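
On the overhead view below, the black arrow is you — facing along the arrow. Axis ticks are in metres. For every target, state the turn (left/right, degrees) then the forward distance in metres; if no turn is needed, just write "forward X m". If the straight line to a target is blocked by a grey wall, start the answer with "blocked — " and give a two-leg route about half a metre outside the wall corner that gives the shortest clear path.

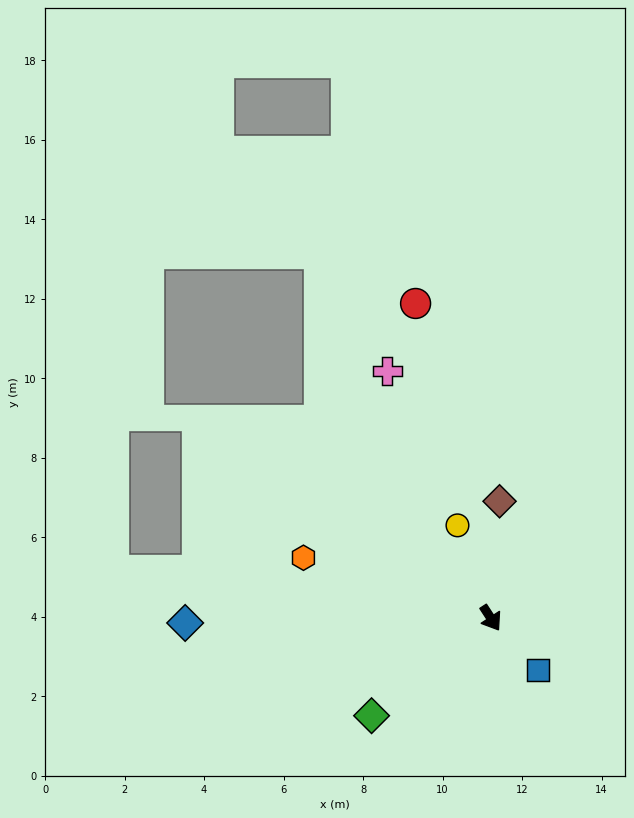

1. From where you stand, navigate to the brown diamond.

turn left 143°, forward 2.9 m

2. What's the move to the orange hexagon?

turn right 141°, forward 5.0 m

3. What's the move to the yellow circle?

turn left 167°, forward 2.5 m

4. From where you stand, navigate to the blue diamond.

turn right 122°, forward 7.7 m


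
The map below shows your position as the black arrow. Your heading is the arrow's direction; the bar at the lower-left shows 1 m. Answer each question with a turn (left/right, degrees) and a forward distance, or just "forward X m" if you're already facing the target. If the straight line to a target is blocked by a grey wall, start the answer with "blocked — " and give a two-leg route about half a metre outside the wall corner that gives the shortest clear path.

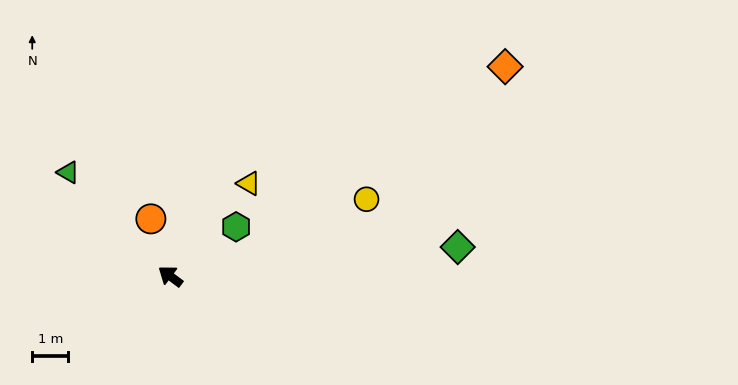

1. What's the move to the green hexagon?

turn right 106°, forward 2.3 m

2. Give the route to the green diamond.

turn right 137°, forward 8.0 m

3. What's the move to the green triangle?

turn right 9°, forward 4.0 m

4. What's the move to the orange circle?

turn right 34°, forward 1.7 m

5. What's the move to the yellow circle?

turn right 122°, forward 5.8 m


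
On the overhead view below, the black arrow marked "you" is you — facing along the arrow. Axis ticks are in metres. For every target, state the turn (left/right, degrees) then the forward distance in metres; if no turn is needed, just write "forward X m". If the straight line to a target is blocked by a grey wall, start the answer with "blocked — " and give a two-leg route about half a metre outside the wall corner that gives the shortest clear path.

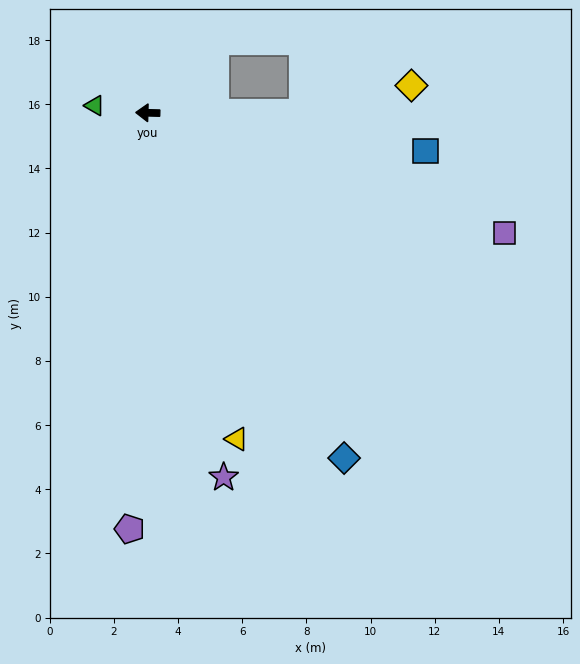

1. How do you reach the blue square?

turn left 174°, forward 8.7 m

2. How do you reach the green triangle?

turn right 6°, forward 1.7 m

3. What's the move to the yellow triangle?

turn left 107°, forward 10.5 m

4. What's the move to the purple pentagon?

turn left 89°, forward 13.0 m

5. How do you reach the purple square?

turn left 163°, forward 11.7 m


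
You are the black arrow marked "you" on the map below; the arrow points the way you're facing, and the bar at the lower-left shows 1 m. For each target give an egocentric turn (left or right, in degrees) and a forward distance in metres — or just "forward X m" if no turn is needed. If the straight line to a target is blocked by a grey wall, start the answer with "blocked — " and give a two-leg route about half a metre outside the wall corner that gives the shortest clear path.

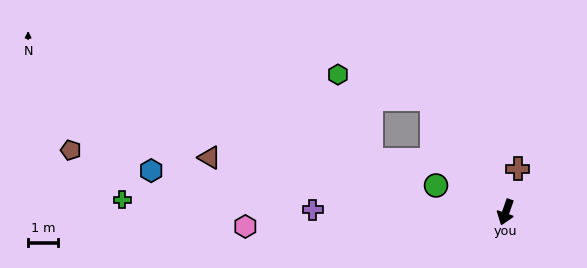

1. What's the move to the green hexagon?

blocked — turn right 128°, forward 4.5 m, then turn left 43°, forward 3.3 m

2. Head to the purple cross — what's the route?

turn right 71°, forward 6.5 m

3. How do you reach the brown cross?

turn right 176°, forward 1.5 m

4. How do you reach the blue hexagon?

turn right 77°, forward 12.0 m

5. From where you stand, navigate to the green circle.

turn right 92°, forward 2.5 m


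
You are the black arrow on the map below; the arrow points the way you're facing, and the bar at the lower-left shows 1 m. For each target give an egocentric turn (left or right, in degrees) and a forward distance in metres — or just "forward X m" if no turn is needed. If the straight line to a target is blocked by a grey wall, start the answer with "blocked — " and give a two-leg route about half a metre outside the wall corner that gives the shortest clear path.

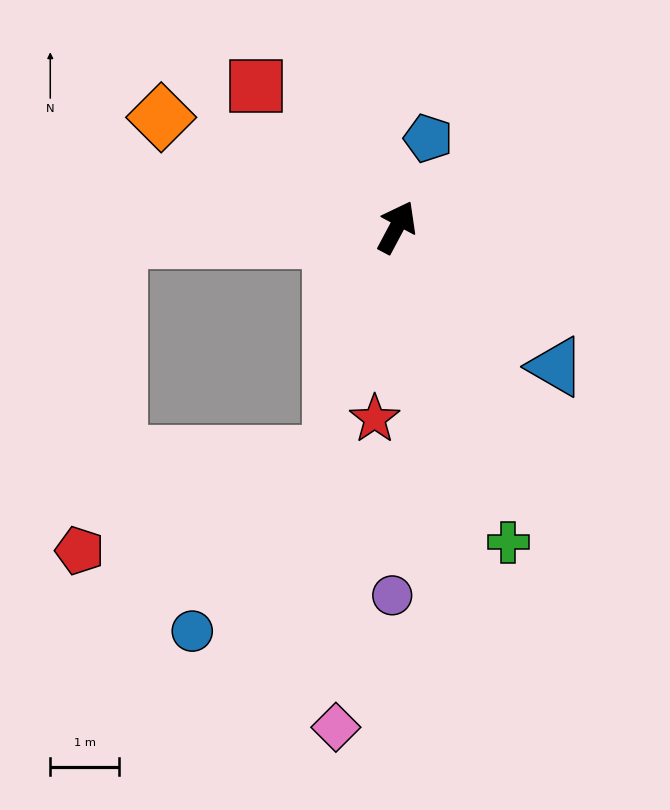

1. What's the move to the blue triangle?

turn right 103°, forward 3.1 m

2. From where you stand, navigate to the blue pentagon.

turn left 9°, forward 1.4 m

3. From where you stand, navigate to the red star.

turn right 159°, forward 2.8 m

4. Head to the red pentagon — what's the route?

blocked — turn left 120°, forward 4.1 m, then turn left 81°, forward 4.6 m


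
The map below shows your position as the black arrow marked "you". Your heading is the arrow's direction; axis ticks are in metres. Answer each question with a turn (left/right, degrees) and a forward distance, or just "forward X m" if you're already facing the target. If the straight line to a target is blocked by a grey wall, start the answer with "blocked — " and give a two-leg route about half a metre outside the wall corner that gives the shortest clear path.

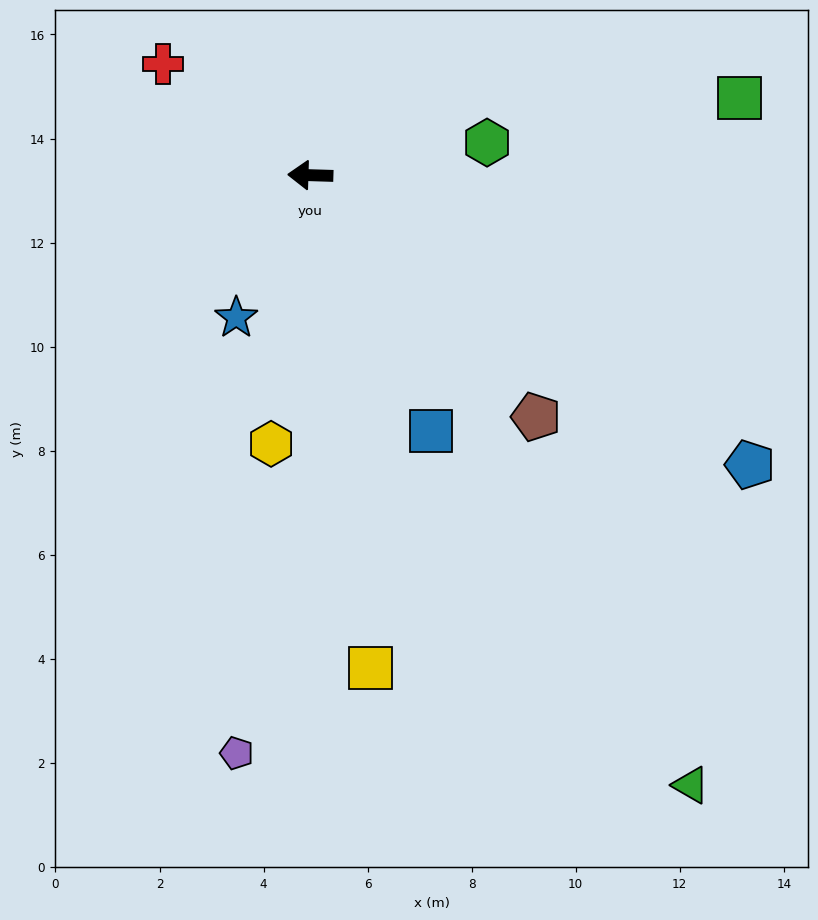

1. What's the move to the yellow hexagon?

turn left 83°, forward 5.2 m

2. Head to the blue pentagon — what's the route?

turn left 148°, forward 10.1 m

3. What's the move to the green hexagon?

turn right 168°, forward 3.5 m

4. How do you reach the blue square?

turn left 117°, forward 5.4 m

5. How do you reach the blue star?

turn left 64°, forward 3.1 m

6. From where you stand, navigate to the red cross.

turn right 35°, forward 3.6 m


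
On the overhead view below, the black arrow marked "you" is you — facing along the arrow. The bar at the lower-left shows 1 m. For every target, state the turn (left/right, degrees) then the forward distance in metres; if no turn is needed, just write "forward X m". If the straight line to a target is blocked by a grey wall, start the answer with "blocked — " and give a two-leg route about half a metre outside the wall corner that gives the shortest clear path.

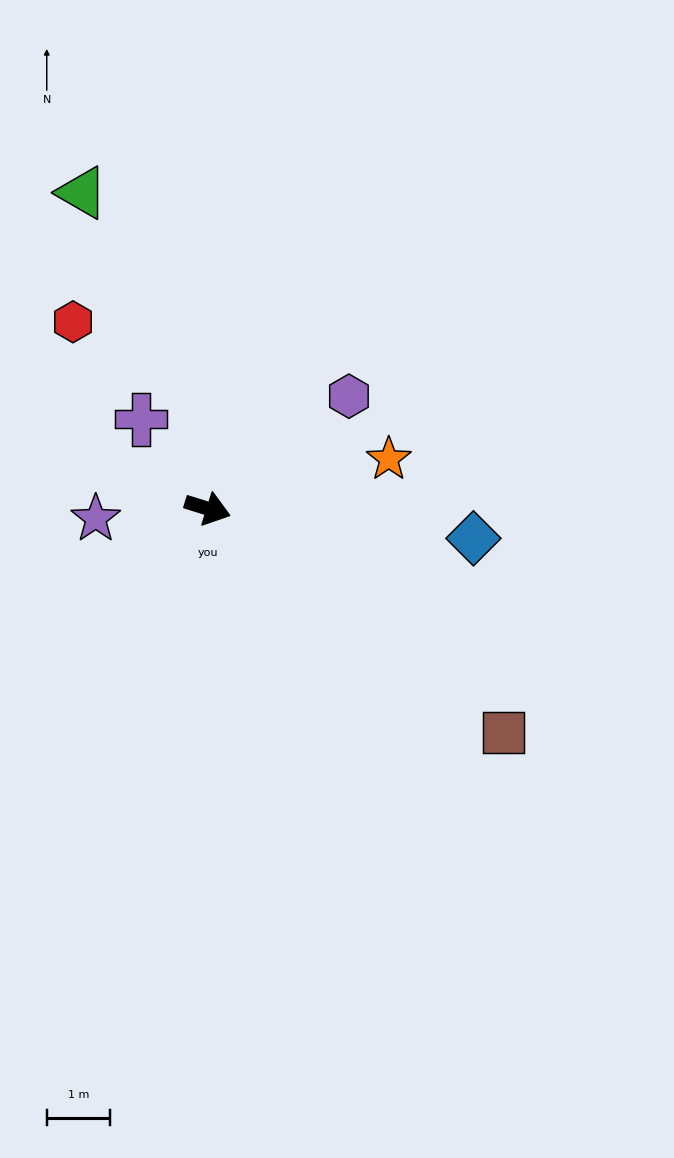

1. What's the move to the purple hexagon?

turn left 56°, forward 2.9 m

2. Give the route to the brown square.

turn right 20°, forward 5.9 m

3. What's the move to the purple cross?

turn left 144°, forward 1.8 m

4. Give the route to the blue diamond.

turn left 11°, forward 4.2 m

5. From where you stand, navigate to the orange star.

turn left 33°, forward 3.0 m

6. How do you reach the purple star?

turn right 158°, forward 1.8 m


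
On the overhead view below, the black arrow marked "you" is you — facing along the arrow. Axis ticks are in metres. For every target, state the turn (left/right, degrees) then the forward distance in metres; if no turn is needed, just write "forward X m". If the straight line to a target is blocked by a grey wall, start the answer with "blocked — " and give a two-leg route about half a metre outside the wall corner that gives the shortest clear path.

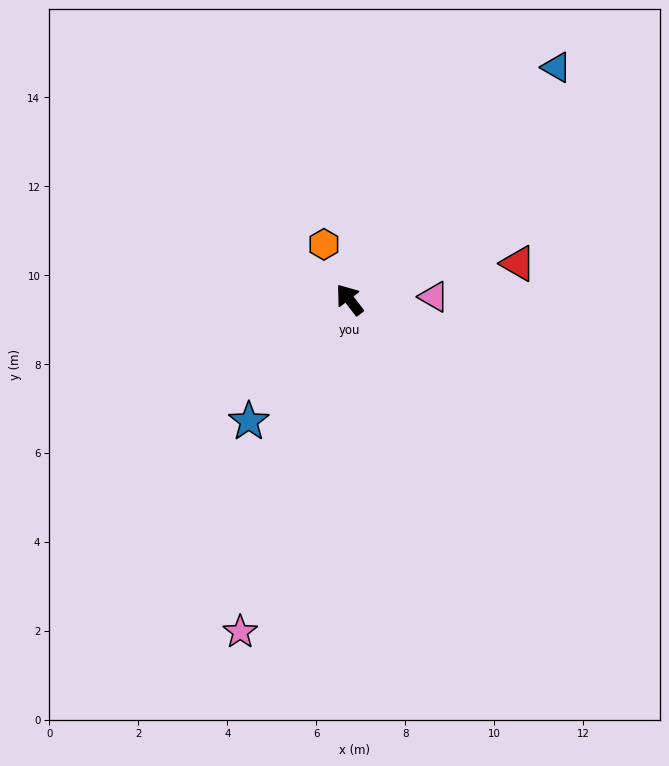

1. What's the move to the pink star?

turn left 124°, forward 7.9 m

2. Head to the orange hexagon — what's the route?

turn right 13°, forward 1.4 m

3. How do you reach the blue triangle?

turn right 79°, forward 7.0 m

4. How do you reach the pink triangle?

turn right 126°, forward 1.9 m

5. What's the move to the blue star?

turn left 103°, forward 3.6 m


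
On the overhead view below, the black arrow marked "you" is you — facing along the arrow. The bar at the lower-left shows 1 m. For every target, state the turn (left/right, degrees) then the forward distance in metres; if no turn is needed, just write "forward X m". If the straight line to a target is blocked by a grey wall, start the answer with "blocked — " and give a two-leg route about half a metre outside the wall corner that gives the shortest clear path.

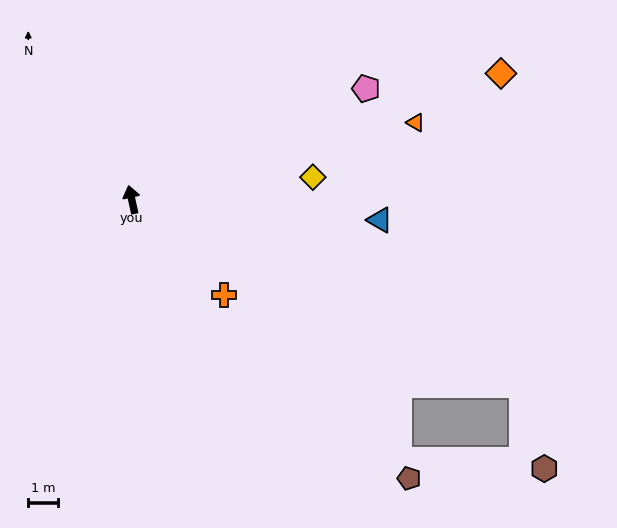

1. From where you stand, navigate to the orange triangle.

turn right 87°, forward 9.8 m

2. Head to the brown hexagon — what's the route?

blocked — turn right 128°, forward 14.4 m, then turn right 49°, forward 2.9 m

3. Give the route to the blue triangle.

turn right 107°, forward 8.3 m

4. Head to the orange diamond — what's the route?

turn right 84°, forward 13.0 m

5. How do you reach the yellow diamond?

turn right 95°, forward 6.1 m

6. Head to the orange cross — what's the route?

turn right 149°, forward 4.4 m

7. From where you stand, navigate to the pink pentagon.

turn right 77°, forward 8.6 m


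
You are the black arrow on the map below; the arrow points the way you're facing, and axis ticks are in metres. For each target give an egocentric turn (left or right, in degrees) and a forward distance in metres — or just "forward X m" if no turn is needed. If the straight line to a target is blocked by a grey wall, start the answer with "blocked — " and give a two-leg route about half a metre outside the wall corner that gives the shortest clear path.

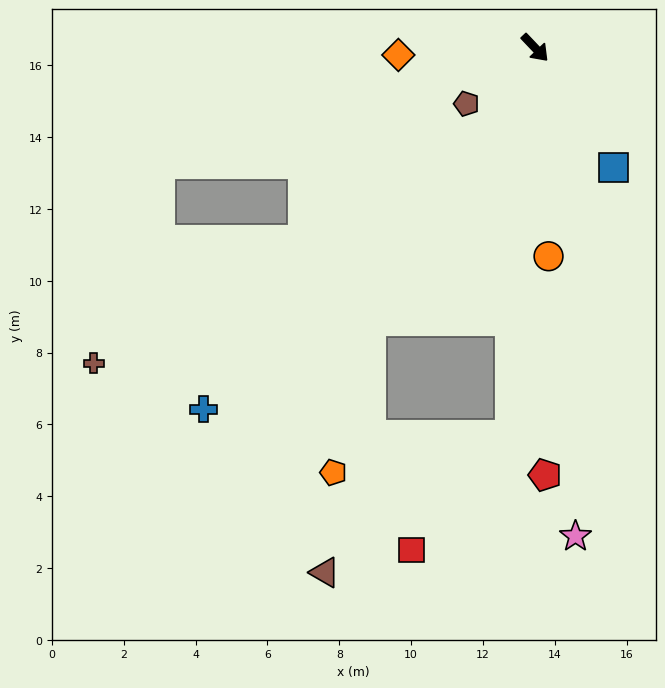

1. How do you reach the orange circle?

turn right 40°, forward 5.8 m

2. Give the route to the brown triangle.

blocked — turn right 47°, forward 10.8 m, then turn right 50°, forward 6.4 m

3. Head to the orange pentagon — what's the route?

blocked — turn right 75°, forward 8.9 m, then turn left 18°, forward 4.3 m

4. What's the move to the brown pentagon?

turn right 94°, forward 2.5 m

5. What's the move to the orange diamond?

turn right 131°, forward 3.8 m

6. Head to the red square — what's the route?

blocked — turn right 47°, forward 10.8 m, then turn right 37°, forward 4.2 m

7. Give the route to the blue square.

turn right 10°, forward 4.0 m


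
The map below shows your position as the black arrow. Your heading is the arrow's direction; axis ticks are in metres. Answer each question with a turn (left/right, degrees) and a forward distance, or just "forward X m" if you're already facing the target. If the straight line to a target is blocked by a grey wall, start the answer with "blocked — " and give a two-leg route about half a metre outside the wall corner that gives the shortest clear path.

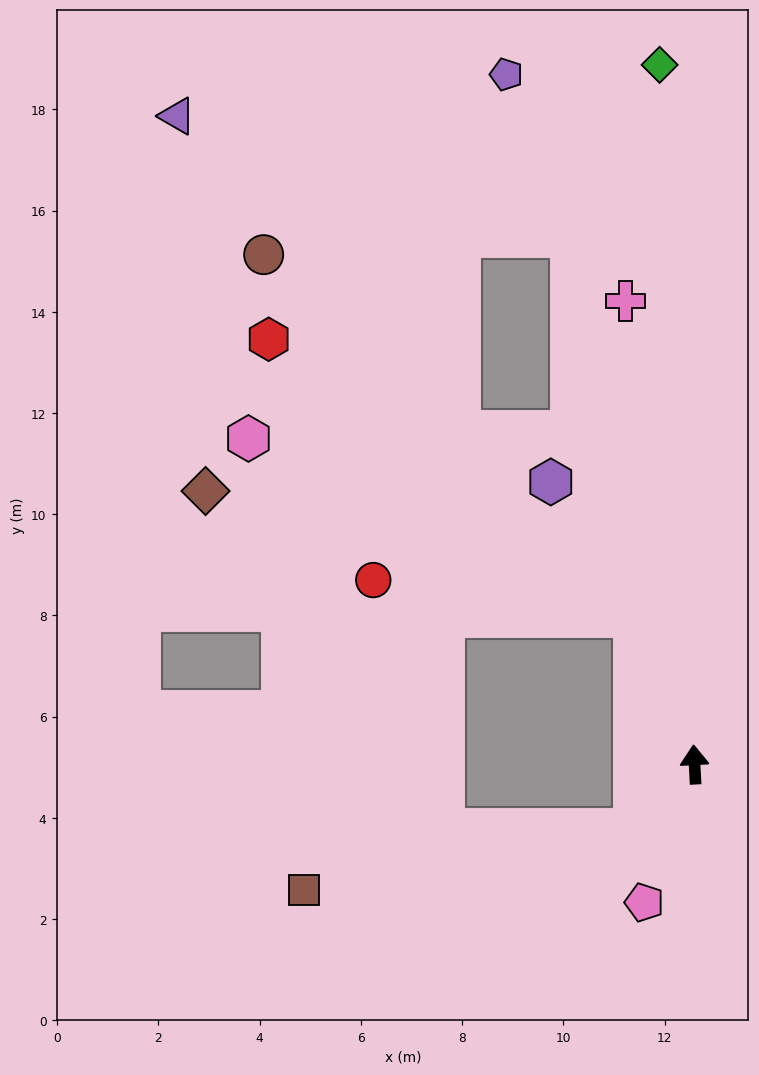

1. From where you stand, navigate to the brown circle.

blocked — turn left 19°, forward 3.2 m, then turn left 24°, forward 10.2 m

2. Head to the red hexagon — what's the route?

blocked — turn left 19°, forward 3.2 m, then turn left 31°, forward 9.1 m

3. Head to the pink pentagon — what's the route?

turn left 157°, forward 2.9 m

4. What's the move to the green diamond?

forward 13.8 m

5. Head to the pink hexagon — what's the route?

blocked — turn left 19°, forward 3.2 m, then turn left 43°, forward 8.4 m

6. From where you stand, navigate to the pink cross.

turn left 5°, forward 9.3 m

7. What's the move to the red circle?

blocked — turn left 19°, forward 3.2 m, then turn left 60°, forward 5.2 m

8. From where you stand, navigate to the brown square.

blocked — turn left 135°, forward 1.8 m, then turn right 38°, forward 6.6 m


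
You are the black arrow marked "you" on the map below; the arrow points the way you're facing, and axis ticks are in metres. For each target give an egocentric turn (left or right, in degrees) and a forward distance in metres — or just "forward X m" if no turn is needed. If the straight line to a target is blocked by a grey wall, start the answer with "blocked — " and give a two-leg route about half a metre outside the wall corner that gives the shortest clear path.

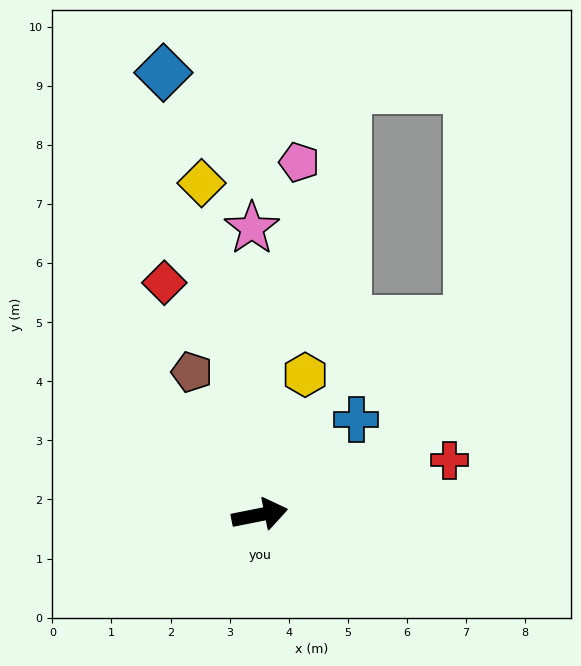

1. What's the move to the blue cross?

turn left 33°, forward 2.3 m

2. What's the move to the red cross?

turn left 5°, forward 3.3 m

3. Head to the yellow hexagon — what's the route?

turn left 61°, forward 2.5 m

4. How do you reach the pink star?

turn left 80°, forward 4.9 m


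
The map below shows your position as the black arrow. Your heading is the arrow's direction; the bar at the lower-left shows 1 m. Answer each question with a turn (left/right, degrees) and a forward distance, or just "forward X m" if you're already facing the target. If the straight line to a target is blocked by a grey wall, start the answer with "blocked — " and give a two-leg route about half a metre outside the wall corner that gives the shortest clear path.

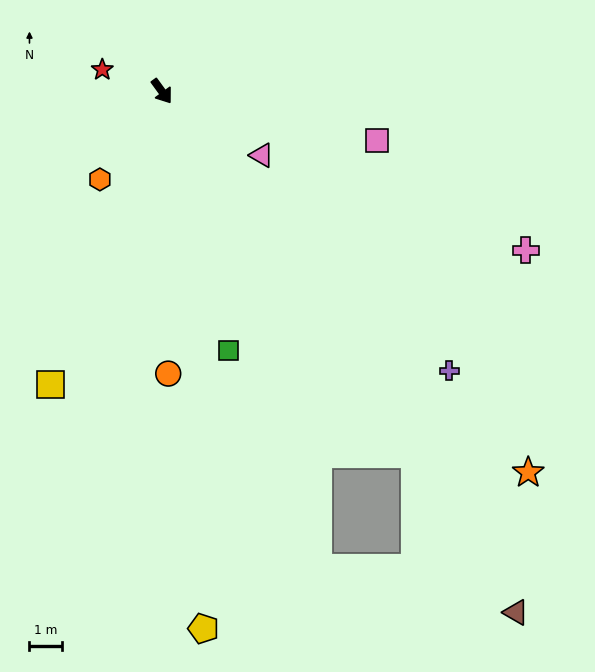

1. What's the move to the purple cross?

turn left 10°, forward 12.2 m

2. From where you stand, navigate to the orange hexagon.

turn right 71°, forward 3.3 m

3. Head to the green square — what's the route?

turn right 22°, forward 8.1 m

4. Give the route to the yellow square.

turn right 57°, forward 9.5 m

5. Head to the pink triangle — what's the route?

turn left 21°, forward 3.6 m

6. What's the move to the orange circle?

turn right 35°, forward 8.6 m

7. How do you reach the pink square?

turn left 41°, forward 6.7 m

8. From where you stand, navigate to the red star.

turn right 146°, forward 1.9 m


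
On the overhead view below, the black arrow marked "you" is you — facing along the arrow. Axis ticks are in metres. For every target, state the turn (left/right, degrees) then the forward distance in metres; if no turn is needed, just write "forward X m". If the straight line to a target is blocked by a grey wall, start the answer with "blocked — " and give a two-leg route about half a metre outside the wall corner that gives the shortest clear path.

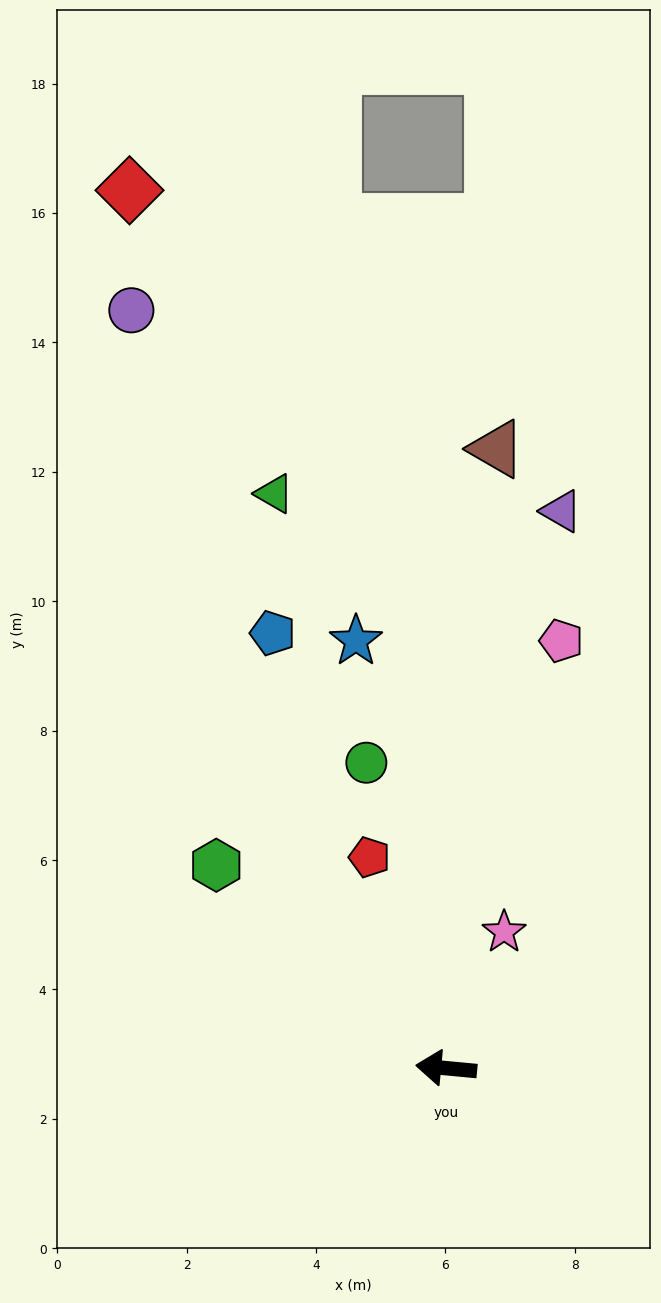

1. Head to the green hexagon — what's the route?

turn right 36°, forward 4.7 m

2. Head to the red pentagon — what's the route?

turn right 65°, forward 3.5 m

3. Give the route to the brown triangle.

turn right 89°, forward 9.6 m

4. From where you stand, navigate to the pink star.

turn right 108°, forward 2.3 m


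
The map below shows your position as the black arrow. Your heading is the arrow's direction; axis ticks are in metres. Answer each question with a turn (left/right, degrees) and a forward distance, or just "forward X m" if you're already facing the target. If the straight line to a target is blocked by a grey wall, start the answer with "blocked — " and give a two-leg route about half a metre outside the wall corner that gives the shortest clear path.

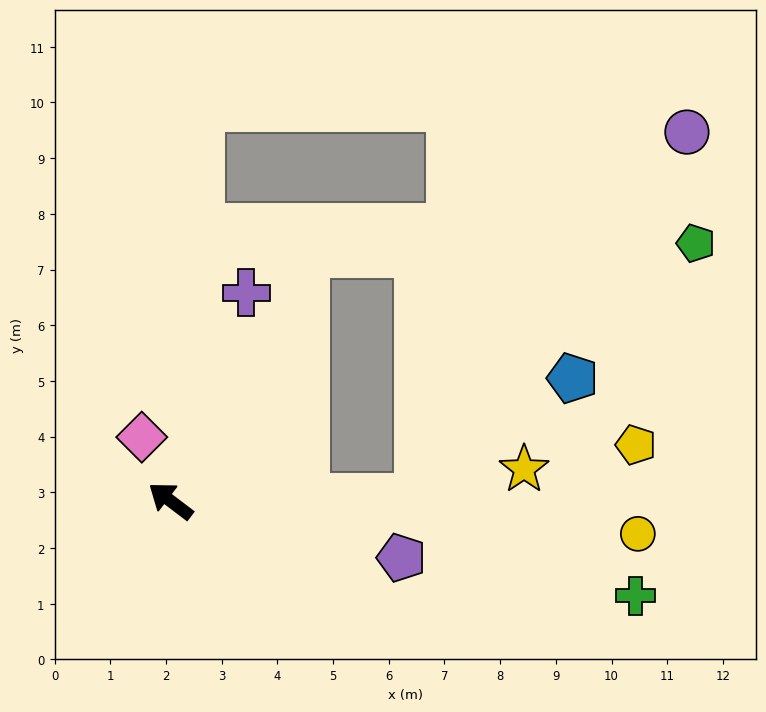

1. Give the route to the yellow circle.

turn right 147°, forward 8.4 m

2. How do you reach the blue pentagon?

blocked — turn right 142°, forward 4.4 m, then turn left 37°, forward 3.5 m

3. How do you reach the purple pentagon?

turn right 157°, forward 4.3 m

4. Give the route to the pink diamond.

turn right 29°, forward 1.3 m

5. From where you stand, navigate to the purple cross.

turn right 73°, forward 4.0 m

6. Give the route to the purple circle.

blocked — turn right 142°, forward 4.4 m, then turn left 53°, forward 8.1 m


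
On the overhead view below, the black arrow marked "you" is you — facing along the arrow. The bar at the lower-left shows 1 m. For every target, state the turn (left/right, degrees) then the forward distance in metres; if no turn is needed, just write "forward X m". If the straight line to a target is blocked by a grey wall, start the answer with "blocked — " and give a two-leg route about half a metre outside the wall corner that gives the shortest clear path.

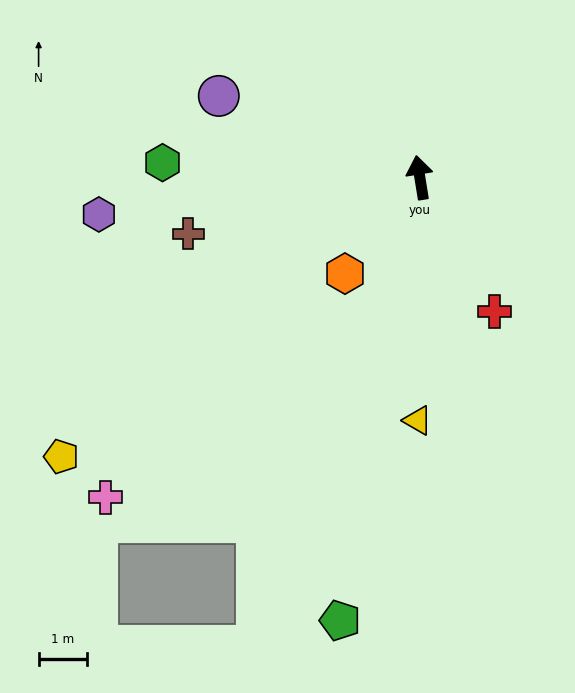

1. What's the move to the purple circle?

turn left 59°, forward 4.5 m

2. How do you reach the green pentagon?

turn left 161°, forward 9.3 m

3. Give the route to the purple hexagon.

turn left 87°, forward 6.7 m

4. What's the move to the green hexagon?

turn left 78°, forward 5.3 m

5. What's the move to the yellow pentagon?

turn left 119°, forward 9.4 m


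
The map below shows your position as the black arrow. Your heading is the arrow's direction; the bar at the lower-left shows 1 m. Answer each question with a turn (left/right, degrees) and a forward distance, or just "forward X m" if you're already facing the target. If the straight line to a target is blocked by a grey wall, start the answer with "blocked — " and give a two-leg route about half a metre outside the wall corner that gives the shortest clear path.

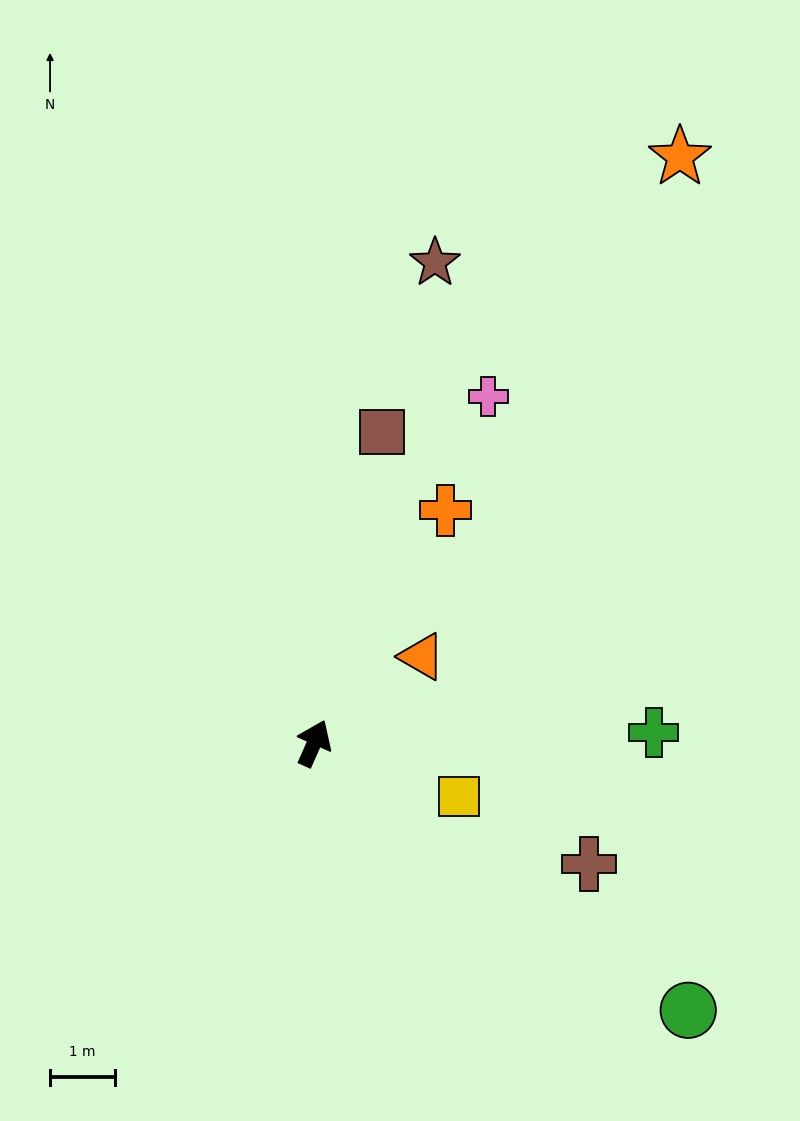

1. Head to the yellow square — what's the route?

turn right 86°, forward 2.4 m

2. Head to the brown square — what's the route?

turn left 12°, forward 4.9 m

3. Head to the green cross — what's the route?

turn right 64°, forward 5.2 m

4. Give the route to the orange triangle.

turn right 27°, forward 2.1 m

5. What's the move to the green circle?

turn right 102°, forward 7.0 m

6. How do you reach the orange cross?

turn right 5°, forward 4.1 m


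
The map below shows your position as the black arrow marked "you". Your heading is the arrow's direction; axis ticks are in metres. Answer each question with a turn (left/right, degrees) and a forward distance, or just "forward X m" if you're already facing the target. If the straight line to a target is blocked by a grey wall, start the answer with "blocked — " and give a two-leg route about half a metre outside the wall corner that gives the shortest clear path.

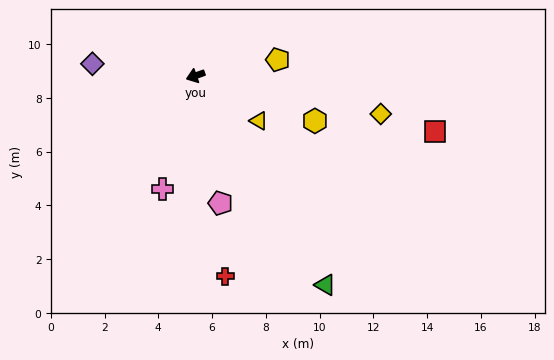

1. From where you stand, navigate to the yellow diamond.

turn left 149°, forward 7.0 m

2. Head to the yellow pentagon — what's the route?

turn left 172°, forward 3.1 m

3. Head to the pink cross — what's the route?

turn left 54°, forward 4.4 m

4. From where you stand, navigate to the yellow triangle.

turn left 125°, forward 2.9 m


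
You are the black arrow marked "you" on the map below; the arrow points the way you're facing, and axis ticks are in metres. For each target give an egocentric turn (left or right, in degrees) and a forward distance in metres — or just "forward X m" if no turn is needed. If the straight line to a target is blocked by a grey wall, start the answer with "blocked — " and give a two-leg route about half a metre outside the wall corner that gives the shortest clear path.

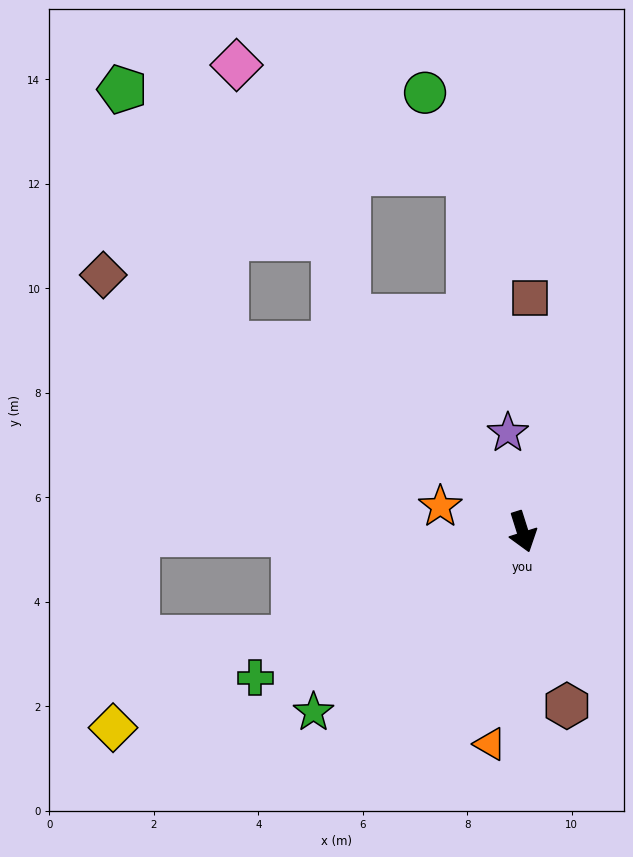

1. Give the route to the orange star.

turn right 125°, forward 1.6 m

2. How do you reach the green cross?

turn right 79°, forward 5.8 m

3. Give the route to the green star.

turn right 67°, forward 5.3 m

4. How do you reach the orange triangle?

turn right 26°, forward 4.1 m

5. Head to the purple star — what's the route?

turn left 171°, forward 1.9 m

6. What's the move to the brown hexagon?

turn right 3°, forward 3.4 m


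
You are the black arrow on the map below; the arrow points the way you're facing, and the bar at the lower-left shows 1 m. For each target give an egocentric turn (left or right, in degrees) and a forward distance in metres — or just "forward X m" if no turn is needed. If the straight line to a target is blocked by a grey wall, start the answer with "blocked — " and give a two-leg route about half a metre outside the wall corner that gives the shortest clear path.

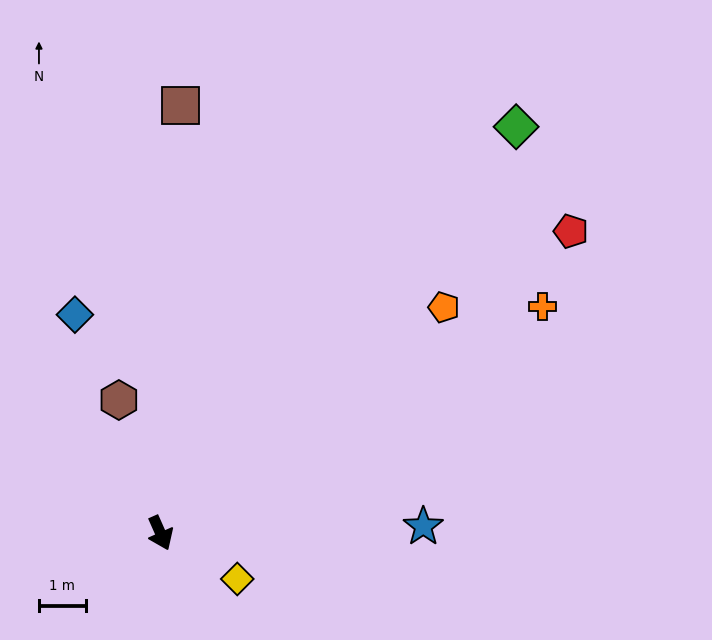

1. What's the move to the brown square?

turn left 154°, forward 9.1 m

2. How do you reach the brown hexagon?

turn left 174°, forward 3.0 m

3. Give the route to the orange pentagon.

turn left 105°, forward 7.7 m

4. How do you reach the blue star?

turn left 68°, forward 5.6 m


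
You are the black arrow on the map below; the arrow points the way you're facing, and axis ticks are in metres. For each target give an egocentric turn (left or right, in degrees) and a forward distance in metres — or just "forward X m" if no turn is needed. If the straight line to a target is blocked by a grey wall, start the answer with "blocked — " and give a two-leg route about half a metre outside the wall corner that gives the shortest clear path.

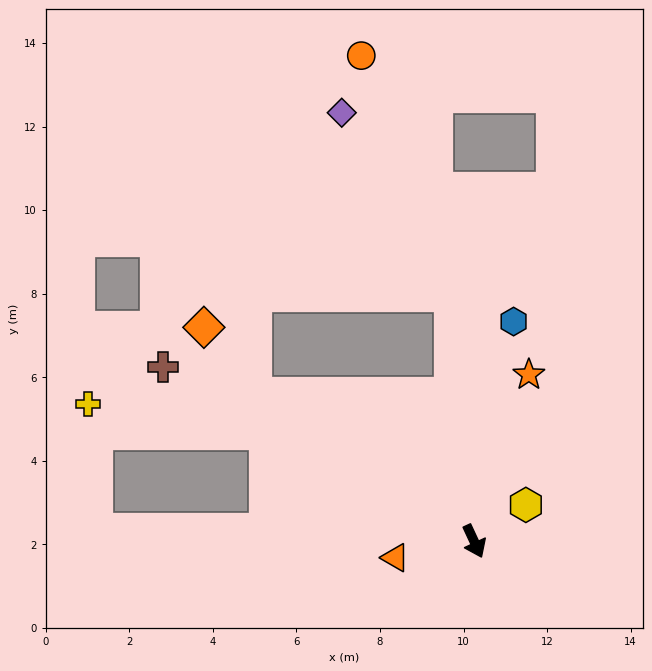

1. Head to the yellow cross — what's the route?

blocked — turn right 143°, forward 5.6 m, then turn left 19°, forward 4.3 m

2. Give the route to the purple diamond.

blocked — turn left 160°, forward 5.9 m, then turn left 26°, forward 5.1 m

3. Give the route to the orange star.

turn left 137°, forward 4.2 m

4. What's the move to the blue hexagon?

turn left 145°, forward 5.3 m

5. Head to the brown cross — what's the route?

turn right 144°, forward 8.5 m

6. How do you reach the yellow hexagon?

turn left 100°, forward 1.5 m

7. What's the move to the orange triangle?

turn right 103°, forward 1.9 m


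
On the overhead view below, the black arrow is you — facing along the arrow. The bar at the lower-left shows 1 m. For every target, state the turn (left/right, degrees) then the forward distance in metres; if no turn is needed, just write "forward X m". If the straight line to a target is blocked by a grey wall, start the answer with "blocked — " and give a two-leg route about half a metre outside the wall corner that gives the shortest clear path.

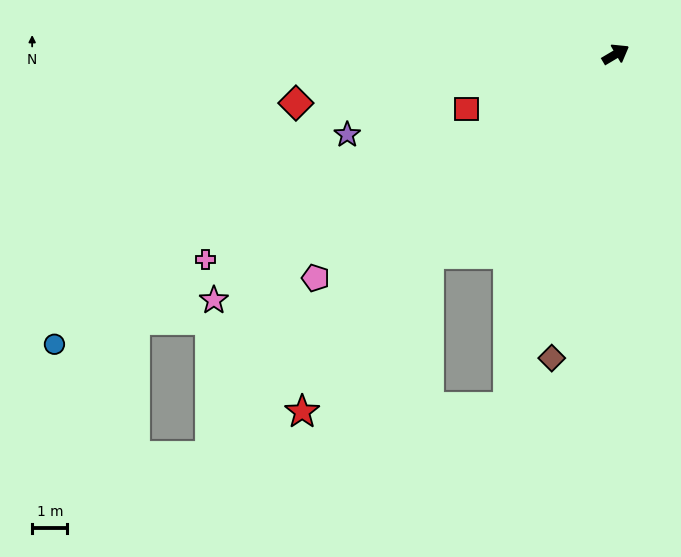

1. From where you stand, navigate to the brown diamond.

turn right 133°, forward 8.8 m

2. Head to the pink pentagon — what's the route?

turn right 174°, forward 10.6 m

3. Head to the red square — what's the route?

turn left 170°, forward 4.5 m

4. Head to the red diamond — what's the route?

turn left 158°, forward 9.2 m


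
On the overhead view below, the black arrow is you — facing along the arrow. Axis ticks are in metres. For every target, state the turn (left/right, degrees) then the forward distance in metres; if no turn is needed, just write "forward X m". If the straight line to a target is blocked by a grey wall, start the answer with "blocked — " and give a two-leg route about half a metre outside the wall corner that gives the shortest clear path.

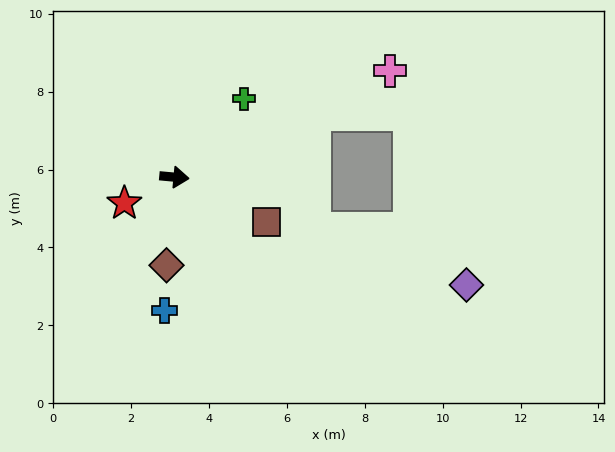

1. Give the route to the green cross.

turn left 54°, forward 2.7 m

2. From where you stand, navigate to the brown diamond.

turn right 90°, forward 2.3 m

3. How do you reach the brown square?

turn right 21°, forward 2.6 m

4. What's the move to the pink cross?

turn left 32°, forward 6.2 m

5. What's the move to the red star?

turn right 147°, forward 1.4 m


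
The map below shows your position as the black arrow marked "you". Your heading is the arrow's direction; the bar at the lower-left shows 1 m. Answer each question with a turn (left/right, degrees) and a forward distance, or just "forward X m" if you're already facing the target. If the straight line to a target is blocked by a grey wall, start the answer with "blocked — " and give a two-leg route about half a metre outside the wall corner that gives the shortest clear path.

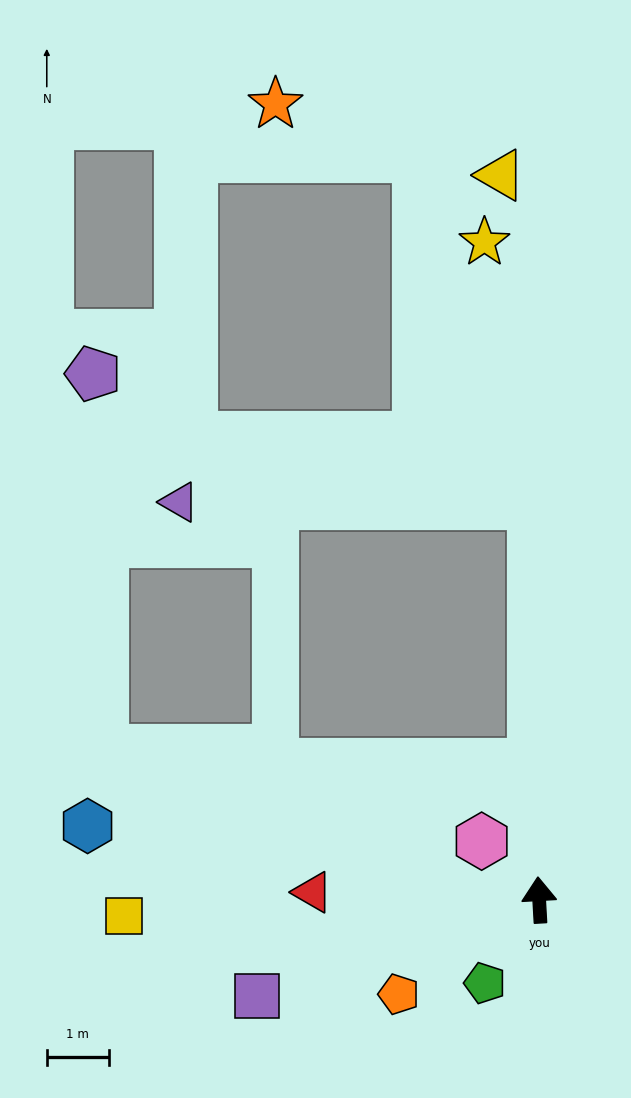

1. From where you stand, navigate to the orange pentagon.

turn left 121°, forward 2.7 m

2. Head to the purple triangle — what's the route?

blocked — turn right 2°, forward 6.4 m, then turn left 89°, forward 5.7 m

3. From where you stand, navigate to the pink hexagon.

turn left 41°, forward 1.3 m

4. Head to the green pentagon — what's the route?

turn left 144°, forward 1.6 m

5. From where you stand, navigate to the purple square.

turn left 106°, forward 4.8 m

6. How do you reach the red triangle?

turn left 85°, forward 3.7 m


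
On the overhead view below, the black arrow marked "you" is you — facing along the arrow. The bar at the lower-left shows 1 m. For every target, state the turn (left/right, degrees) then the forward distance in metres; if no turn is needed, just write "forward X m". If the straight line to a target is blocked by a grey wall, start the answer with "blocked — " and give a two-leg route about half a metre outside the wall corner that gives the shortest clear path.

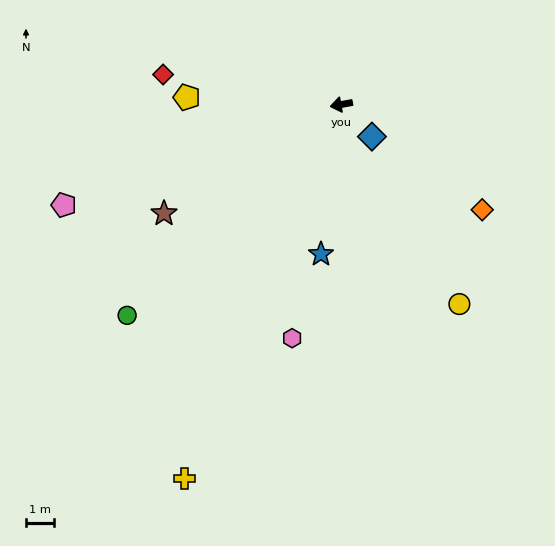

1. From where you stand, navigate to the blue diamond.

turn left 123°, forward 1.6 m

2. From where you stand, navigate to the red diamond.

turn right 20°, forward 6.5 m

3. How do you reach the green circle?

turn left 34°, forward 10.7 m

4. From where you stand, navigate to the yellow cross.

turn left 57°, forward 14.5 m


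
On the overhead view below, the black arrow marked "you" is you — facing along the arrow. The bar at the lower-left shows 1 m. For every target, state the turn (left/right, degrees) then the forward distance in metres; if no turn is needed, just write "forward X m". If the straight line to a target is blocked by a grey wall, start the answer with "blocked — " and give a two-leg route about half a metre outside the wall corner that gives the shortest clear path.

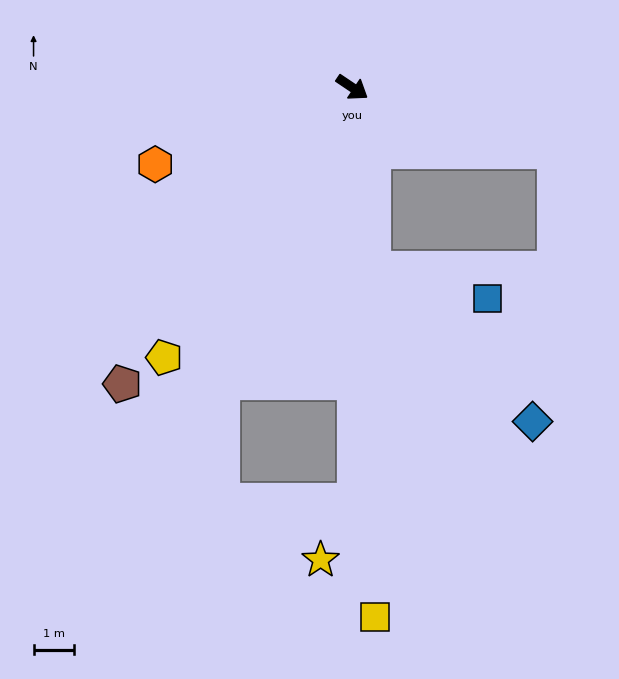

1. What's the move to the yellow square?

turn right 54°, forward 13.1 m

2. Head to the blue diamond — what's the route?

blocked — turn right 49°, forward 4.5 m, then turn left 39°, forward 5.4 m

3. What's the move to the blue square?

blocked — turn right 49°, forward 4.5 m, then turn left 68°, forward 2.9 m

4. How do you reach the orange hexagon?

turn right 125°, forward 5.2 m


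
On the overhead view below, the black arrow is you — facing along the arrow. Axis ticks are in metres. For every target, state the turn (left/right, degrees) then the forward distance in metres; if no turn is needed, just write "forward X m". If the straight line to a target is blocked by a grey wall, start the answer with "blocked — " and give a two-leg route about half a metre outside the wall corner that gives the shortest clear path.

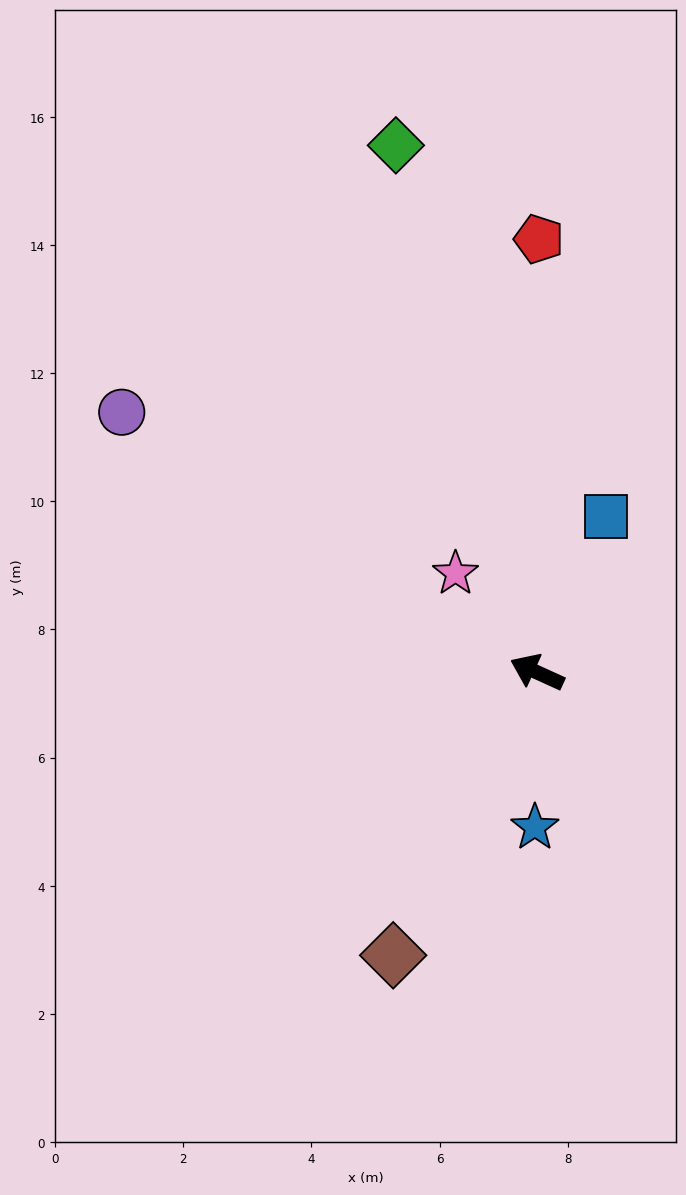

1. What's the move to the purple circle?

turn right 8°, forward 7.6 m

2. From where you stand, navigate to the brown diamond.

turn left 88°, forward 5.0 m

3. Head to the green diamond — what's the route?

turn right 51°, forward 8.5 m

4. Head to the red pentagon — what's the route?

turn right 66°, forward 6.8 m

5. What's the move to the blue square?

turn right 89°, forward 2.7 m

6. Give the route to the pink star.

turn right 26°, forward 2.0 m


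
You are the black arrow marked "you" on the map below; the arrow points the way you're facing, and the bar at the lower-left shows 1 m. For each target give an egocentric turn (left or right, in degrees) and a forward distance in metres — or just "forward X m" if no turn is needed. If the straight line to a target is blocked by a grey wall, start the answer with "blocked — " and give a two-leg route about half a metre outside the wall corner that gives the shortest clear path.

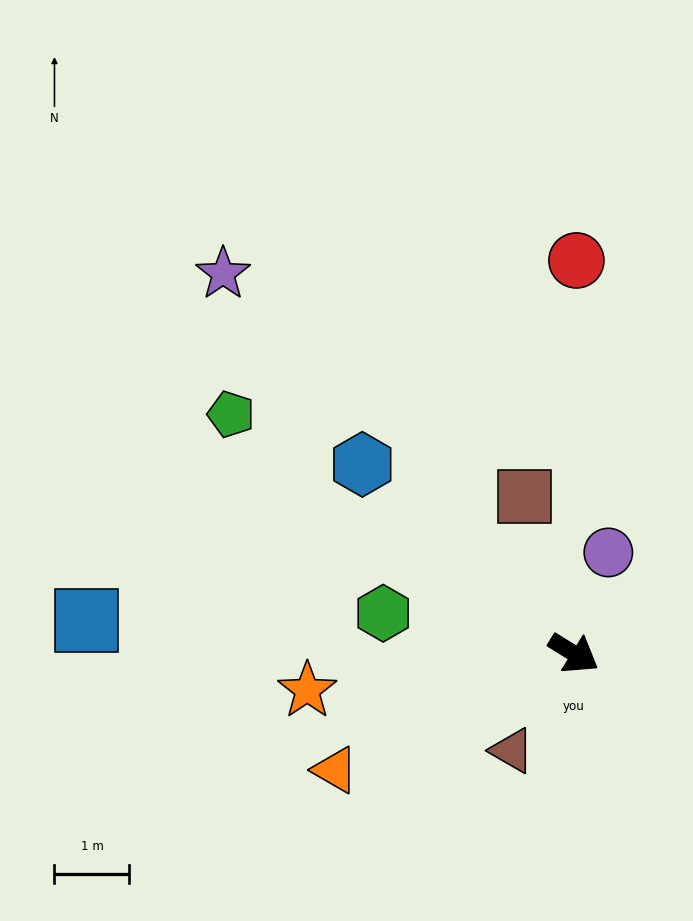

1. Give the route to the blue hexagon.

turn left 170°, forward 3.8 m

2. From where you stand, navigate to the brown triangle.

turn right 91°, forward 1.5 m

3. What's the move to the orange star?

turn right 140°, forward 3.6 m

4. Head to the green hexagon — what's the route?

turn right 160°, forward 2.6 m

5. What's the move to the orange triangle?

turn right 122°, forward 3.5 m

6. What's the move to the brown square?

turn left 139°, forward 2.2 m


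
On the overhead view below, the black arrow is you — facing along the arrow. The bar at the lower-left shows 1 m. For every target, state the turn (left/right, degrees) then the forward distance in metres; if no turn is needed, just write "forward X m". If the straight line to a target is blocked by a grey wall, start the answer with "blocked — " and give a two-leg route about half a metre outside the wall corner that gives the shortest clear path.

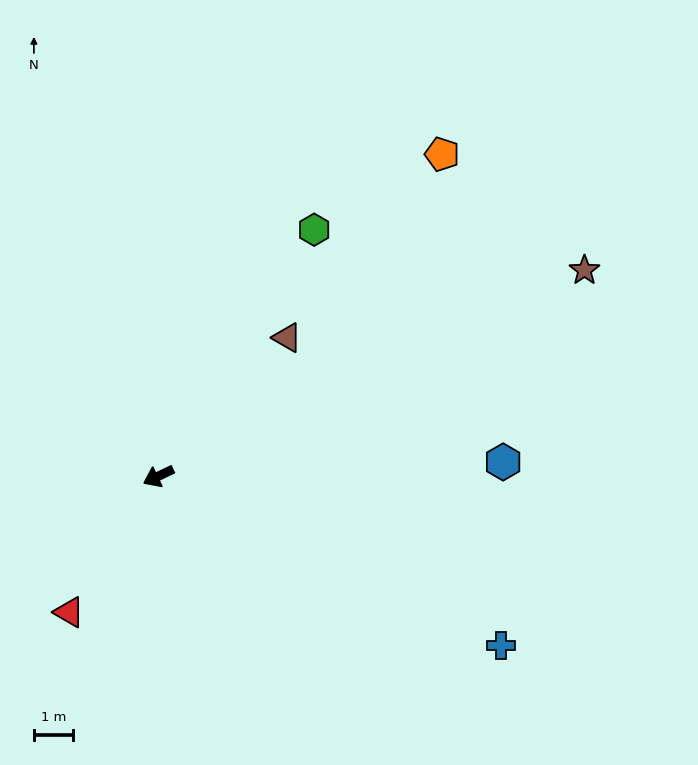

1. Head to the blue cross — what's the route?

turn left 128°, forward 9.8 m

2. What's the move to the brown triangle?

turn right 158°, forward 4.9 m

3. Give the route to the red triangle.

turn left 31°, forward 4.2 m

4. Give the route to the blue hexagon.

turn left 157°, forward 8.9 m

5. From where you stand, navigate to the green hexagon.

turn right 148°, forward 7.5 m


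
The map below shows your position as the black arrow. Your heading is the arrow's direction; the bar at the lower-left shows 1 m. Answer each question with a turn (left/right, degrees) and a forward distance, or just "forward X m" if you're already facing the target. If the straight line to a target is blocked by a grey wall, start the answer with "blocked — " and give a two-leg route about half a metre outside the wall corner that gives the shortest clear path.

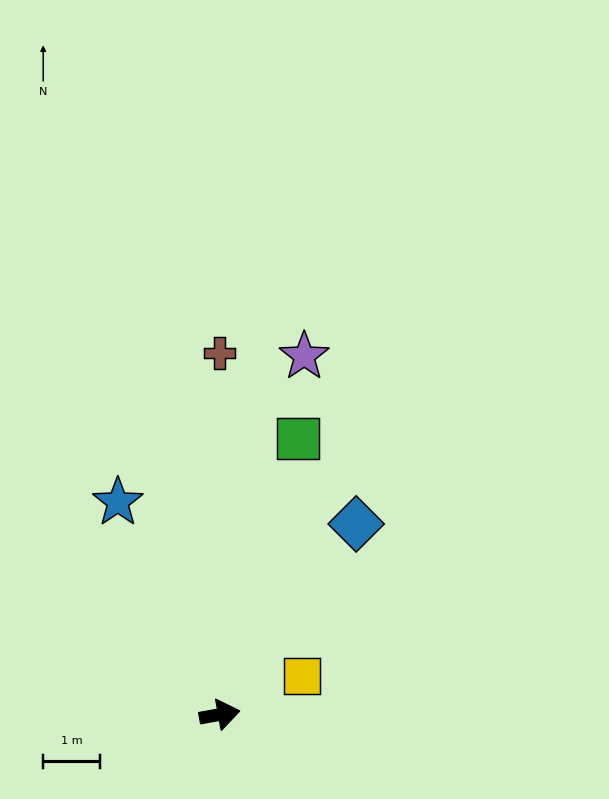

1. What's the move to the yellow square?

turn left 15°, forward 1.6 m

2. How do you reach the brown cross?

turn left 80°, forward 6.3 m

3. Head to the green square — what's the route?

turn left 64°, forward 5.0 m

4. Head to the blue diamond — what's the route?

turn left 44°, forward 4.1 m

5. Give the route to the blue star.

turn left 105°, forward 4.1 m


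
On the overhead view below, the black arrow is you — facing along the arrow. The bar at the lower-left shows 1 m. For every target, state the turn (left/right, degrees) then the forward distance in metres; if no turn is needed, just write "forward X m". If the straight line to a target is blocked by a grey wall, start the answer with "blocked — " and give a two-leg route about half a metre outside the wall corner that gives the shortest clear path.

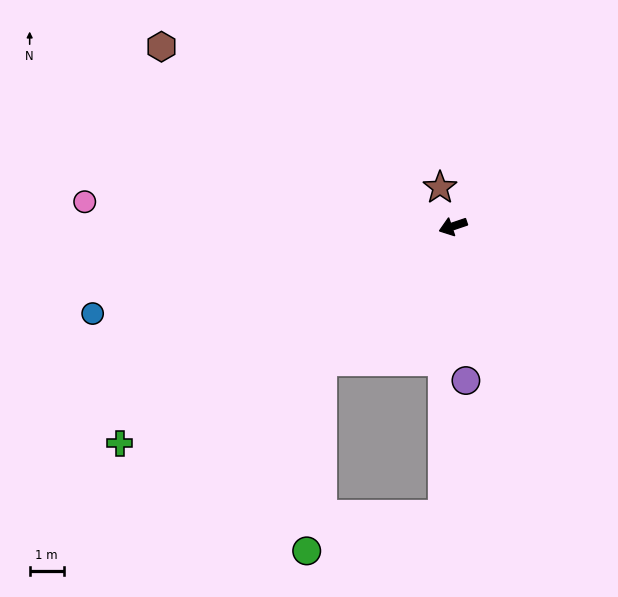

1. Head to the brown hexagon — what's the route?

turn right 50°, forward 10.1 m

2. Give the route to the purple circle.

turn left 76°, forward 4.6 m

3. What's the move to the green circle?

blocked — turn left 27°, forward 5.5 m, then turn left 40°, forward 5.6 m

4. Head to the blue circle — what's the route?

turn right 5°, forward 10.9 m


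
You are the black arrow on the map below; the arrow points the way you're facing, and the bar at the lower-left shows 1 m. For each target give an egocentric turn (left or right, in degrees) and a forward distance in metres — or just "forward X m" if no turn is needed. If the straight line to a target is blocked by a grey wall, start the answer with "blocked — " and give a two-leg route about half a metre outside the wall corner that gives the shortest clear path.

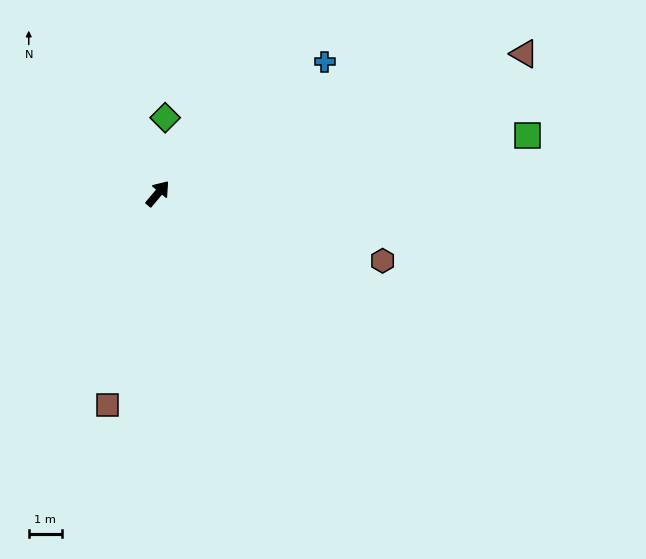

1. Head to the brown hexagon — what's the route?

turn right 67°, forward 7.2 m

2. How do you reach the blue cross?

turn right 12°, forward 6.5 m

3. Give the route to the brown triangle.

turn right 29°, forward 12.0 m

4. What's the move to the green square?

turn right 41°, forward 11.4 m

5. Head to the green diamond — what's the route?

turn left 34°, forward 2.3 m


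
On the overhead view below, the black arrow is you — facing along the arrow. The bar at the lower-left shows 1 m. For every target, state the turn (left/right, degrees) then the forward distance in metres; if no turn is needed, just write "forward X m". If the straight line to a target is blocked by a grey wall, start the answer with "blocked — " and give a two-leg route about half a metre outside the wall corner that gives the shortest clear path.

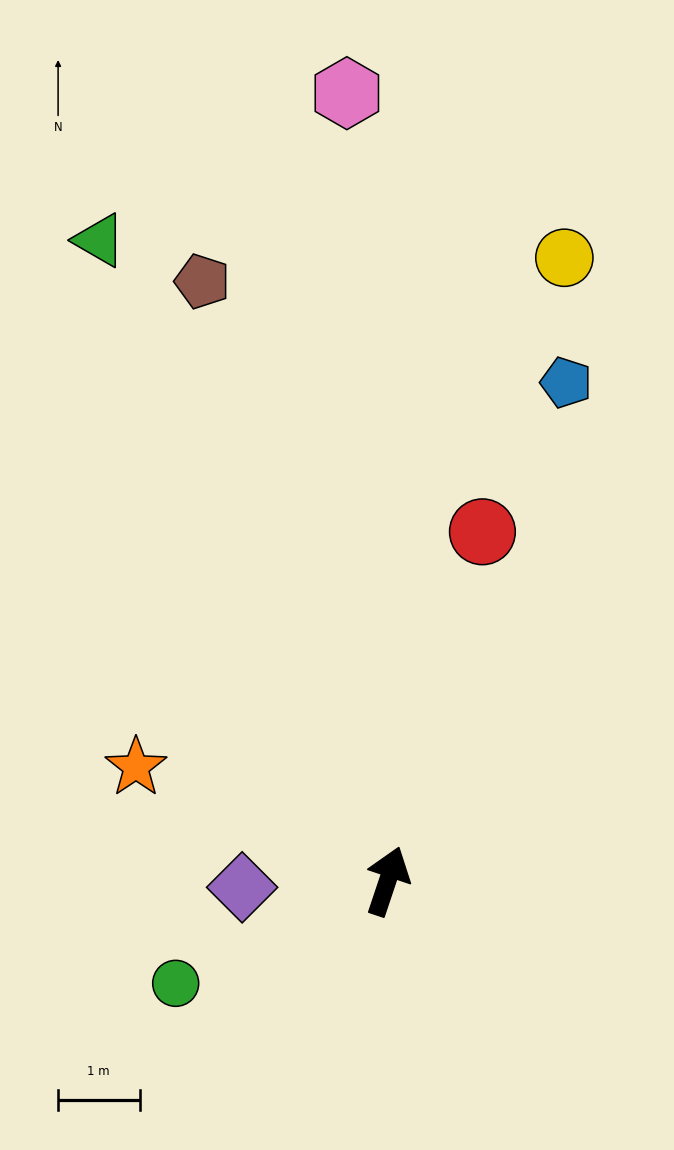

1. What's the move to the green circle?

turn left 134°, forward 2.9 m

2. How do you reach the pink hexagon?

turn left 21°, forward 9.7 m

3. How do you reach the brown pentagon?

turn left 36°, forward 7.7 m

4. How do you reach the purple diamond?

turn left 111°, forward 1.8 m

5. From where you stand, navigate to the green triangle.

turn left 43°, forward 8.6 m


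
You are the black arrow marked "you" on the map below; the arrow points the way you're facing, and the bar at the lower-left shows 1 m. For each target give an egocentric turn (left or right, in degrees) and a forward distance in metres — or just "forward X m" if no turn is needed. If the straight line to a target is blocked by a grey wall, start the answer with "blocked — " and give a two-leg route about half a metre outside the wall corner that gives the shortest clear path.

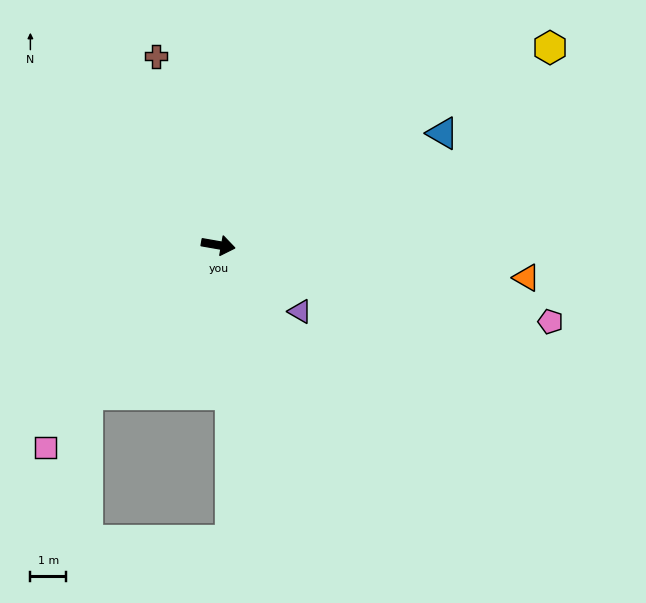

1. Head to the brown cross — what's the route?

turn left 118°, forward 5.5 m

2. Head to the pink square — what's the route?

turn right 121°, forward 7.4 m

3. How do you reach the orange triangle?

turn left 4°, forward 8.6 m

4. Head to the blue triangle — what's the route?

turn left 36°, forward 7.0 m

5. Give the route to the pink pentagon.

turn right 3°, forward 9.5 m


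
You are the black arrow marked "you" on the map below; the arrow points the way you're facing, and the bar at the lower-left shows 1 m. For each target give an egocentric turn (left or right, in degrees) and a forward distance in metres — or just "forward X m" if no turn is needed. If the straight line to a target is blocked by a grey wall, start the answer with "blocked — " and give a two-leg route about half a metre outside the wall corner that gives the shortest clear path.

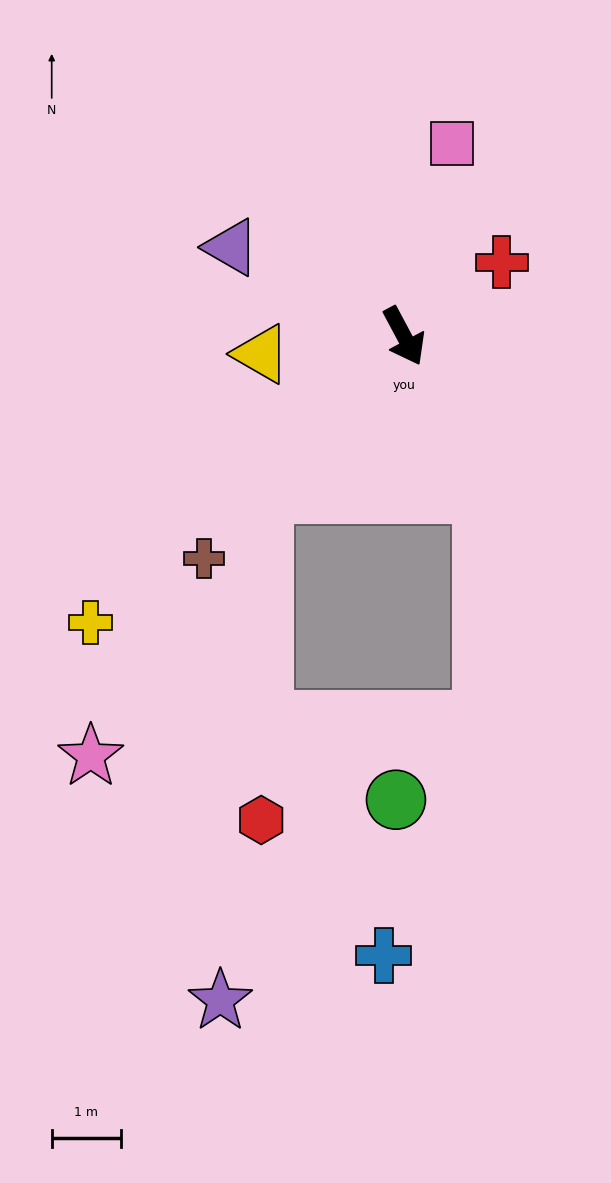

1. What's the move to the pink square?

turn left 138°, forward 2.9 m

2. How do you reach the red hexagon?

blocked — turn right 70°, forward 3.0 m, then turn left 41°, forward 4.7 m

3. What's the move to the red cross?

turn left 99°, forward 1.8 m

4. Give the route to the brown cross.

turn right 70°, forward 4.3 m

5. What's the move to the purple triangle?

turn right 145°, forward 2.8 m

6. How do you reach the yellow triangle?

turn right 111°, forward 2.1 m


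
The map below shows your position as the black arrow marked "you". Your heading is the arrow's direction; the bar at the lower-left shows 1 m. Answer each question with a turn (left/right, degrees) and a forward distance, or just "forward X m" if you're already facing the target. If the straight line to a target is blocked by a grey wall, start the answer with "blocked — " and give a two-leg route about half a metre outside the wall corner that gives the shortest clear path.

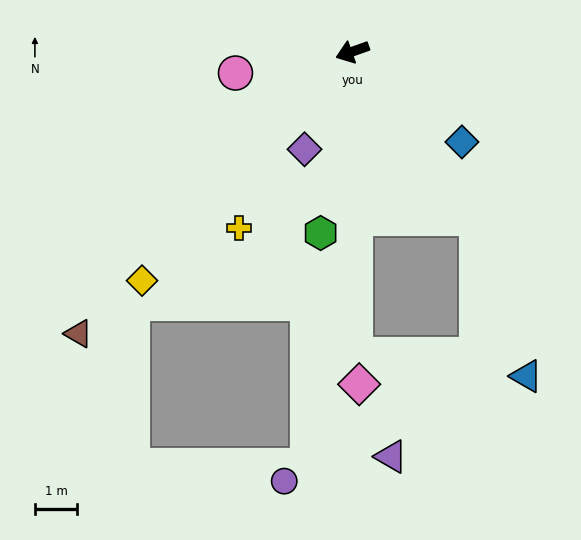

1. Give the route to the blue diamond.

turn left 121°, forward 3.4 m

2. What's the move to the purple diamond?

turn left 44°, forward 2.6 m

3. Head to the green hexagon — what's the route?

turn left 61°, forward 4.4 m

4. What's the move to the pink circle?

turn right 9°, forward 2.8 m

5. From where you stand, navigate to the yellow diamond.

turn left 28°, forward 7.4 m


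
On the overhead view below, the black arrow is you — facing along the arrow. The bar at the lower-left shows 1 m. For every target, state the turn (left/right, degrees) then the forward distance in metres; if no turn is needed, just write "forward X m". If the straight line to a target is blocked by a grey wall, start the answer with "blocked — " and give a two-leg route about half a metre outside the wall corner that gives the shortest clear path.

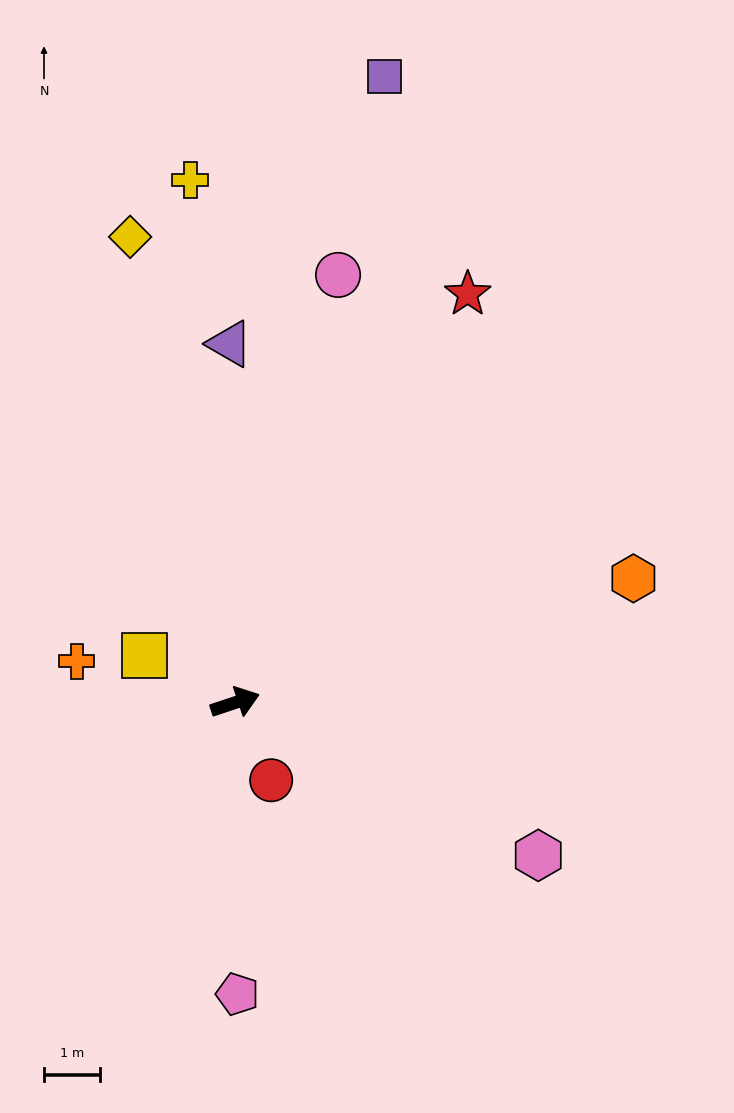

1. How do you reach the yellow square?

turn left 134°, forward 1.8 m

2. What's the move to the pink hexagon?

turn right 45°, forward 6.0 m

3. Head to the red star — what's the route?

turn left 42°, forward 8.3 m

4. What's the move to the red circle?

turn right 84°, forward 1.5 m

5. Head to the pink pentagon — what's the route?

turn right 108°, forward 5.2 m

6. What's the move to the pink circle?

turn left 58°, forward 7.8 m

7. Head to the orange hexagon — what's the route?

forward 7.4 m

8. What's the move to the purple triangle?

turn left 72°, forward 6.4 m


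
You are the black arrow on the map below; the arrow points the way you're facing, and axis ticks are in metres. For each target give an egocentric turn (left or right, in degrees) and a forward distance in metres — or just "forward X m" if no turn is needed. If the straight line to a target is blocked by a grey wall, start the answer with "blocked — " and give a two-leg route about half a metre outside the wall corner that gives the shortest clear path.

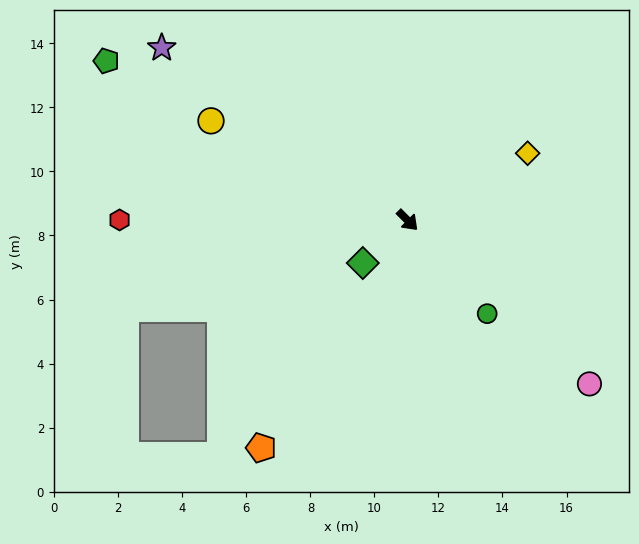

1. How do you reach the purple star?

turn right 170°, forward 9.4 m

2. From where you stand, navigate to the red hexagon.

turn right 135°, forward 9.0 m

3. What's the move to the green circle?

turn right 5°, forward 3.8 m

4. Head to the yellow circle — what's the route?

turn right 162°, forward 6.9 m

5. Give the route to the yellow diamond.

turn left 74°, forward 4.3 m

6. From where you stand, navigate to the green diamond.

turn right 91°, forward 1.9 m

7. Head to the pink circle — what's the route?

turn left 3°, forward 7.6 m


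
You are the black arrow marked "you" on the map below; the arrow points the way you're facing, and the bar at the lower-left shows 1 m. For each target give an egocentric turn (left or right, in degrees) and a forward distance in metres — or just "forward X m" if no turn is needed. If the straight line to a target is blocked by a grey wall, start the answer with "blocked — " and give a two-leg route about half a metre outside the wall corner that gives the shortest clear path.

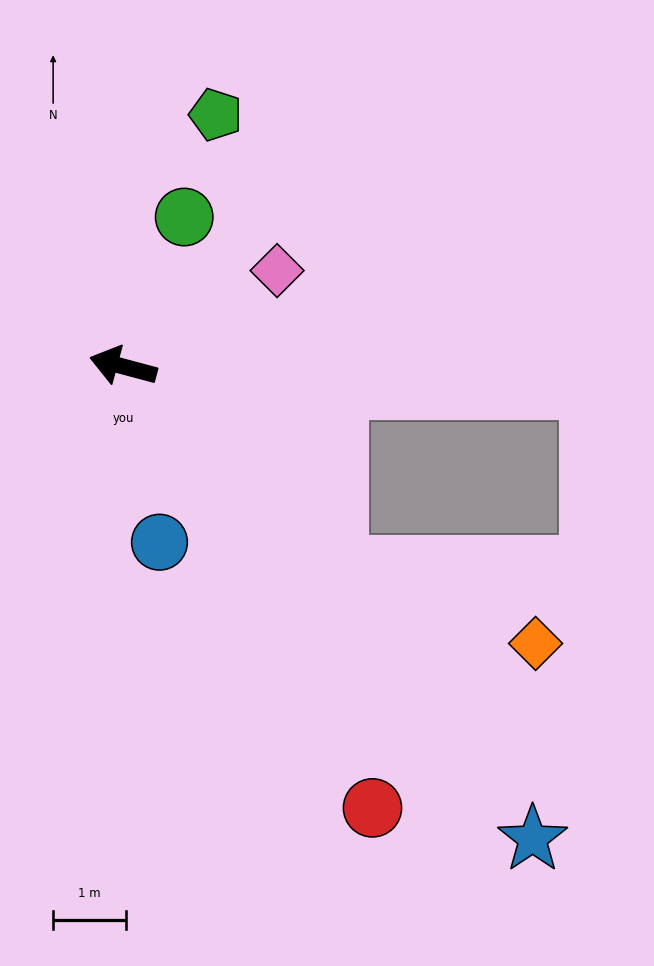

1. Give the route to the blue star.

turn left 146°, forward 8.6 m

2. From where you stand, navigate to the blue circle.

turn left 117°, forward 2.5 m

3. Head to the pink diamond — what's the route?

turn right 133°, forward 2.5 m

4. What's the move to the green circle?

turn right 97°, forward 2.2 m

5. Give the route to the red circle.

turn left 134°, forward 6.9 m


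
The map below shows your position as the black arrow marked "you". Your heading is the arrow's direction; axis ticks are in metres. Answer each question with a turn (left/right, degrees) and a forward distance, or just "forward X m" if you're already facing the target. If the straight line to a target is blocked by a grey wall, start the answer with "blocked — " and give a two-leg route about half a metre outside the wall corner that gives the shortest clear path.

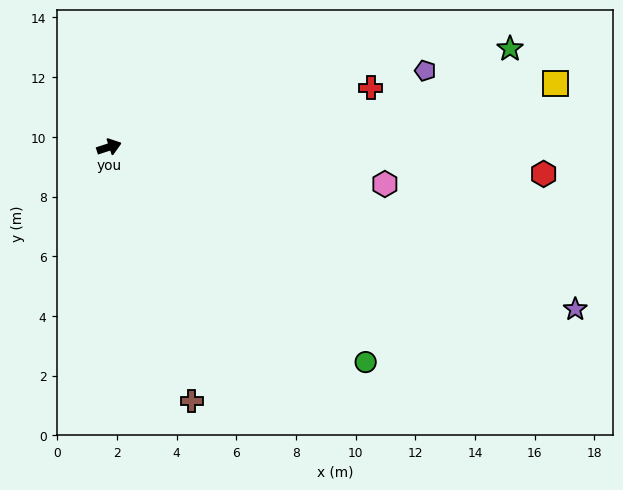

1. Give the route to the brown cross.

turn right 90°, forward 8.9 m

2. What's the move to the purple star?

turn right 37°, forward 16.5 m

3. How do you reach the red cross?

turn right 5°, forward 9.0 m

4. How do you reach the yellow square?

turn right 10°, forward 15.1 m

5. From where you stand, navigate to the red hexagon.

turn right 22°, forward 14.6 m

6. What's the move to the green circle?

turn right 58°, forward 11.2 m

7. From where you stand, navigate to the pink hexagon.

turn right 26°, forward 9.3 m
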